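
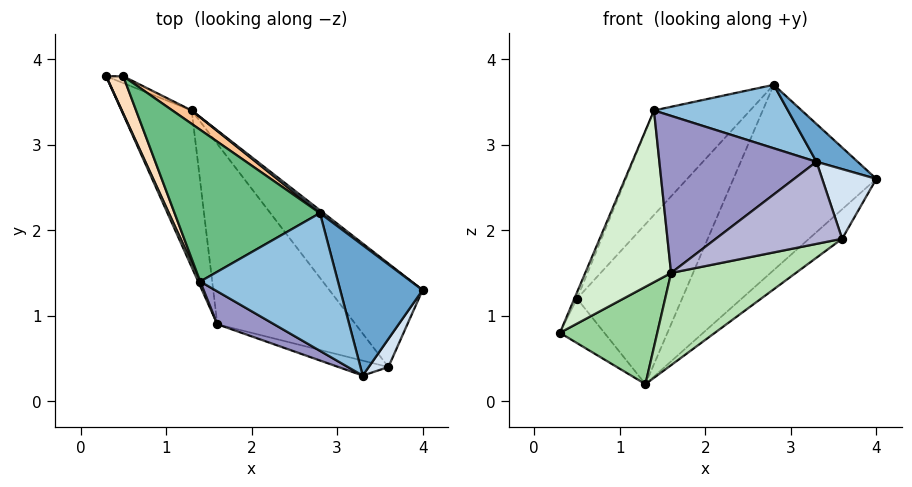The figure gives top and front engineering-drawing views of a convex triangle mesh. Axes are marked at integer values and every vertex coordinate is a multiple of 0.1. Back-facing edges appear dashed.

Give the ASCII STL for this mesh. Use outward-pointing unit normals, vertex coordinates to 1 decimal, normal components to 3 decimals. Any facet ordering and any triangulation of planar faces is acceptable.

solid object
 facet normal 0.558 -0.231 0.797
  outer loop
   vertex 2.8 2.2 3.7
   vertex 3.3 0.3 2.8
   vertex 4.0 1.3 2.6
  endloop
 endfacet
 facet normal 0.044 -0.418 0.907
  outer loop
   vertex 1.4 1.4 3.4
   vertex 3.3 0.3 2.8
   vertex 2.8 2.2 3.7
  endloop
 endfacet
 facet normal 0.607 0.795 0.012
  outer loop
   vertex 1.3 3.4 0.2
   vertex 2.8 2.2 3.7
   vertex 4.0 1.3 2.6
  endloop
 endfacet
 facet normal 0.820 -0.531 0.214
  outer loop
   vertex 3.6 0.4 1.9
   vertex 4.0 1.3 2.6
   vertex 3.3 0.3 2.8
  endloop
 endfacet
 facet normal 0.730 0.187 -0.657
  outer loop
   vertex 3.6 0.4 1.9
   vertex 1.3 3.4 0.2
   vertex 4.0 1.3 2.6
  endloop
 endfacet
 facet normal 0.291 0.946 -0.145
  outer loop
   vertex 0.5 3.8 1.2
   vertex 1.3 3.4 0.2
   vertex 0.3 3.8 0.8
  endloop
 endfacet
 facet normal 0.516 0.854 0.071
  outer loop
   vertex 0.5 3.8 1.2
   vertex 2.8 2.2 3.7
   vertex 1.3 3.4 0.2
  endloop
 endfacet
 facet normal -0.892 0.074 0.446
  outer loop
   vertex 0.5 3.8 1.2
   vertex 0.3 3.8 0.8
   vertex 1.4 1.4 3.4
  endloop
 endfacet
 facet normal -0.448 0.507 0.736
  outer loop
   vertex 0.5 3.8 1.2
   vertex 1.4 1.4 3.4
   vertex 2.8 2.2 3.7
  endloop
 endfacet
 facet normal -0.585 -0.428 -0.689
  outer loop
   vertex 1.6 0.9 1.5
   vertex 0.3 3.8 0.8
   vertex 1.3 3.4 0.2
  endloop
 endfacet
 facet normal 0.064 -0.454 -0.889
  outer loop
   vertex 1.6 0.9 1.5
   vertex 1.3 3.4 0.2
   vertex 3.6 0.4 1.9
  endloop
 endfacet
 facet normal -0.913 -0.407 0.011
  outer loop
   vertex 1.6 0.9 1.5
   vertex 1.4 1.4 3.4
   vertex 0.3 3.8 0.8
  endloop
 endfacet
 facet normal -0.449 -0.875 0.183
  outer loop
   vertex 1.6 0.9 1.5
   vertex 3.3 0.3 2.8
   vertex 1.4 1.4 3.4
  endloop
 endfacet
 facet normal -0.206 -0.963 -0.176
  outer loop
   vertex 1.6 0.9 1.5
   vertex 3.6 0.4 1.9
   vertex 3.3 0.3 2.8
  endloop
 endfacet
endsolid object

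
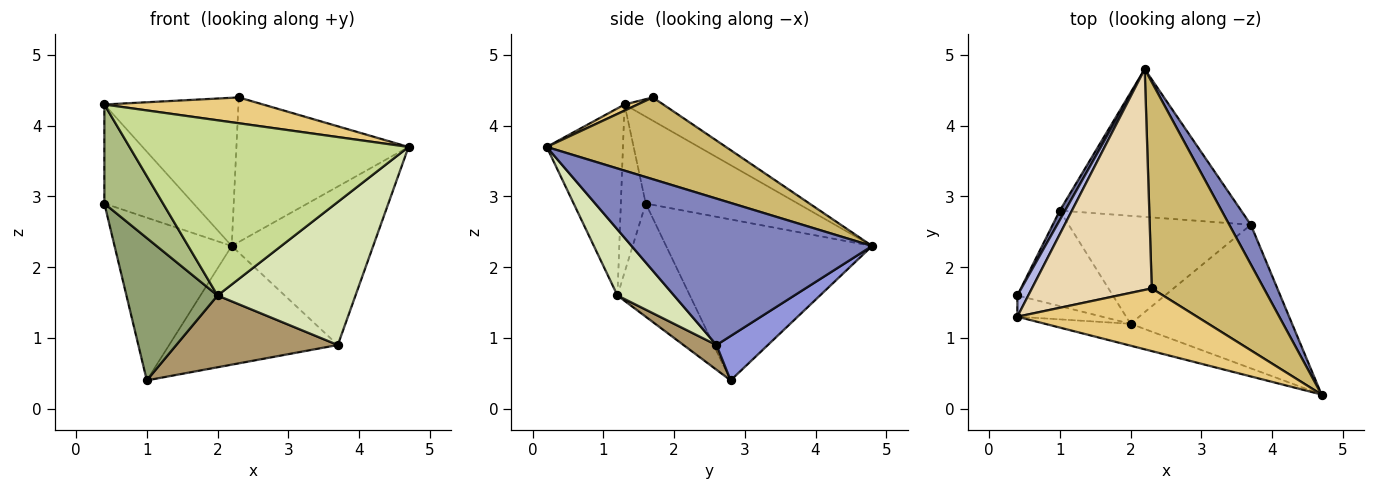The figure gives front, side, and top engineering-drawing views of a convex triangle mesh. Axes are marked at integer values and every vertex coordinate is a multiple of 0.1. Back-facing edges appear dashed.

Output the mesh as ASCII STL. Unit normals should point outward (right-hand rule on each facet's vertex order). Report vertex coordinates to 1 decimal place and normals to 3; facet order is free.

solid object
 facet normal -0.869 0.494 0.029
  outer loop
   vertex 1.0 2.8 0.4
   vertex 0.4 1.6 2.9
   vertex 2.2 4.8 2.3
  endloop
 endfacet
 facet normal 0.855 0.503 0.126
  outer loop
   vertex 3.7 2.6 0.9
   vertex 2.2 4.8 2.3
   vertex 4.7 0.2 3.7
  endloop
 endfacet
 facet normal 0.187 0.615 -0.766
  outer loop
   vertex 3.7 2.6 0.9
   vertex 1.0 2.8 0.4
   vertex 2.2 4.8 2.3
  endloop
 endfacet
 facet normal -0.858 0.503 0.108
  outer loop
   vertex 0.4 1.3 4.3
   vertex 2.2 4.8 2.3
   vertex 0.4 1.6 2.9
  endloop
 endfacet
 facet normal -0.551 -0.693 -0.465
  outer loop
   vertex 2.0 1.2 1.6
   vertex 0.4 1.6 2.9
   vertex 1.0 2.8 0.4
  endloop
 endfacet
 facet normal -0.383 -0.903 -0.194
  outer loop
   vertex 2.0 1.2 1.6
   vertex 0.4 1.3 4.3
   vertex 0.4 1.6 2.9
  endloop
 endfacet
 facet normal -0.262 -0.958 -0.120
  outer loop
   vertex 2.0 1.2 1.6
   vertex 4.7 0.2 3.7
   vertex 0.4 1.3 4.3
  endloop
 endfacet
 facet normal 0.278 -0.678 -0.680
  outer loop
   vertex 2.0 1.2 1.6
   vertex 3.7 2.6 0.9
   vertex 4.7 0.2 3.7
  endloop
 endfacet
 facet normal 0.112 -0.550 -0.827
  outer loop
   vertex 2.0 1.2 1.6
   vertex 1.0 2.8 0.4
   vertex 3.7 2.6 0.9
  endloop
 endfacet
 facet normal 0.513 0.493 0.703
  outer loop
   vertex 2.3 1.7 4.4
   vertex 4.7 0.2 3.7
   vertex 2.2 4.8 2.3
  endloop
 endfacet
 facet normal 0.032 -0.381 0.924
  outer loop
   vertex 2.3 1.7 4.4
   vertex 0.4 1.3 4.3
   vertex 4.7 0.2 3.7
  endloop
 endfacet
 facet normal -0.159 0.550 0.820
  outer loop
   vertex 2.3 1.7 4.4
   vertex 2.2 4.8 2.3
   vertex 0.4 1.3 4.3
  endloop
 endfacet
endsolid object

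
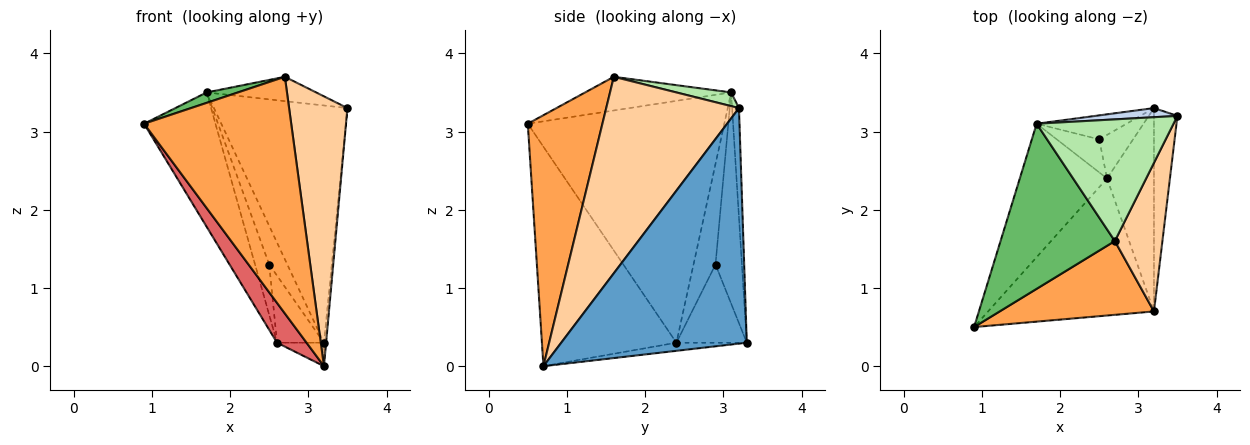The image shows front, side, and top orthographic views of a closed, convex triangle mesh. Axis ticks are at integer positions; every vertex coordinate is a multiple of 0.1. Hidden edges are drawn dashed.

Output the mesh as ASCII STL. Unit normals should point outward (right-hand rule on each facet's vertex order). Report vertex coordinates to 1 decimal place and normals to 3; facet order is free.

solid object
 facet normal 0.995 0.011 -0.099
  outer loop
   vertex 3.2 3.3 0.3
   vertex 3.5 3.2 3.3
   vertex 3.2 0.7 0.0
  endloop
 endfacet
 facet normal -0.051 0.998 0.038
  outer loop
   vertex 1.7 3.1 3.5
   vertex 3.5 3.2 3.3
   vertex 3.2 3.3 0.3
  endloop
 endfacet
 facet normal 0.436 -0.859 0.268
  outer loop
   vertex 2.7 1.6 3.7
   vertex 0.9 0.5 3.1
   vertex 3.2 0.7 0.0
  endloop
 endfacet
 facet normal 0.894 -0.393 0.216
  outer loop
   vertex 2.7 1.6 3.7
   vertex 3.2 0.7 0.0
   vertex 3.5 3.2 3.3
  endloop
 endfacet
 facet normal -0.282 -0.060 0.957
  outer loop
   vertex 2.7 1.6 3.7
   vertex 1.7 3.1 3.5
   vertex 0.9 0.5 3.1
  endloop
 endfacet
 facet normal 0.098 0.195 0.976
  outer loop
   vertex 2.7 1.6 3.7
   vertex 3.5 3.2 3.3
   vertex 1.7 3.1 3.5
  endloop
 endfacet
 facet normal -0.786 -0.172 -0.594
  outer loop
   vertex 2.6 2.4 0.3
   vertex 3.2 0.7 0.0
   vertex 0.9 0.5 3.1
  endloop
 endfacet
 facet normal -0.169 0.113 -0.979
  outer loop
   vertex 2.6 2.4 0.3
   vertex 3.2 3.3 0.3
   vertex 3.2 0.7 0.0
  endloop
 endfacet
 facet normal -0.890 0.323 -0.321
  outer loop
   vertex 2.6 2.4 0.3
   vertex 0.9 0.5 3.1
   vertex 1.7 3.1 3.5
  endloop
 endfacet
 facet normal -0.778 0.533 -0.331
  outer loop
   vertex 2.5 2.9 1.3
   vertex 1.7 3.1 3.5
   vertex 3.2 3.3 0.3
  endloop
 endfacet
 facet normal -0.783 0.522 -0.339
  outer loop
   vertex 2.5 2.9 1.3
   vertex 3.2 3.3 0.3
   vertex 2.6 2.4 0.3
  endloop
 endfacet
 facet normal -0.792 0.511 -0.334
  outer loop
   vertex 2.5 2.9 1.3
   vertex 2.6 2.4 0.3
   vertex 1.7 3.1 3.5
  endloop
 endfacet
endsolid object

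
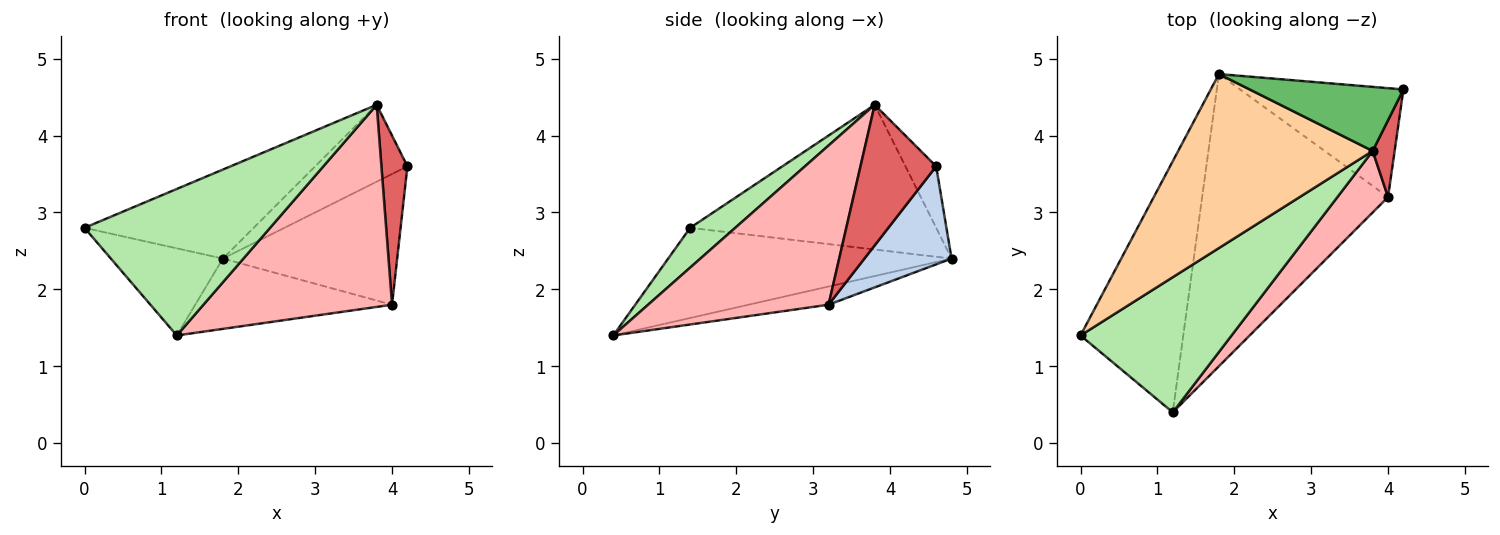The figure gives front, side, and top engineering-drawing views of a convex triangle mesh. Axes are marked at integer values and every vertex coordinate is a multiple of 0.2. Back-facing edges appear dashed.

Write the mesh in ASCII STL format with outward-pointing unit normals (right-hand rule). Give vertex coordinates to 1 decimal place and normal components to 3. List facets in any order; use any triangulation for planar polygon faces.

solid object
 facet normal -0.638 0.252 -0.727
  outer loop
   vertex 1.2 0.4 1.4
   vertex 0.0 1.4 2.8
   vertex 1.8 4.8 2.4
  endloop
 endfacet
 facet normal 0.359 0.717 -0.598
  outer loop
   vertex 4.0 3.2 1.8
   vertex 1.8 4.8 2.4
   vertex 4.2 4.6 3.6
  endloop
 endfacet
 facet normal -0.095 0.233 -0.968
  outer loop
   vertex 4.0 3.2 1.8
   vertex 1.2 0.4 1.4
   vertex 1.8 4.8 2.4
  endloop
 endfacet
 facet normal -0.552 0.380 0.742
  outer loop
   vertex 3.8 3.8 4.4
   vertex 1.8 4.8 2.4
   vertex 0.0 1.4 2.8
  endloop
 endfacet
 facet normal -0.248 0.744 0.620
  outer loop
   vertex 3.8 3.8 4.4
   vertex 4.2 4.6 3.6
   vertex 1.8 4.8 2.4
  endloop
 endfacet
 facet normal 0.176 -0.724 0.668
  outer loop
   vertex 3.8 3.8 4.4
   vertex 0.0 1.4 2.8
   vertex 1.2 0.4 1.4
  endloop
 endfacet
 facet normal 0.936 -0.322 0.146
  outer loop
   vertex 3.8 3.8 4.4
   vertex 4.0 3.2 1.8
   vertex 4.2 4.6 3.6
  endloop
 endfacet
 facet normal 0.675 -0.706 0.215
  outer loop
   vertex 3.8 3.8 4.4
   vertex 1.2 0.4 1.4
   vertex 4.0 3.2 1.8
  endloop
 endfacet
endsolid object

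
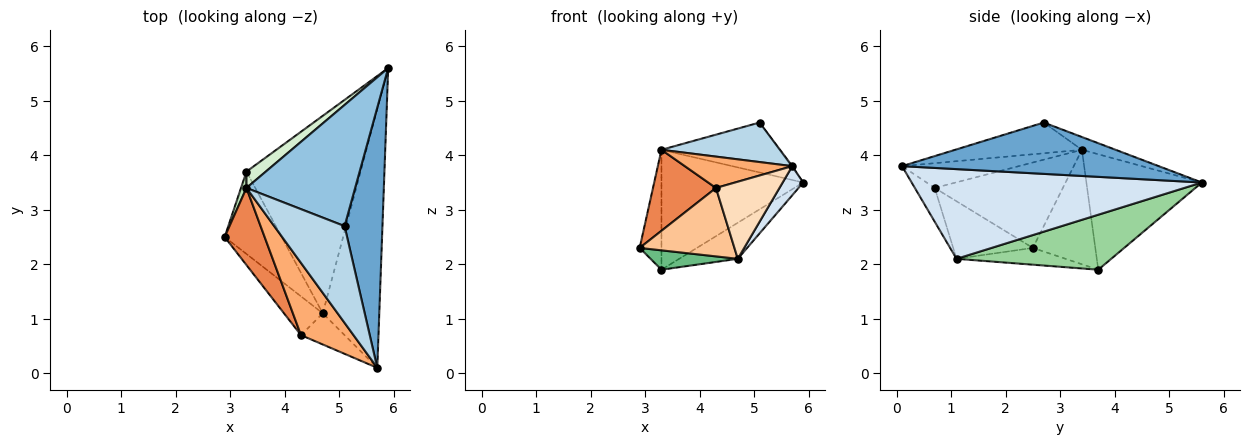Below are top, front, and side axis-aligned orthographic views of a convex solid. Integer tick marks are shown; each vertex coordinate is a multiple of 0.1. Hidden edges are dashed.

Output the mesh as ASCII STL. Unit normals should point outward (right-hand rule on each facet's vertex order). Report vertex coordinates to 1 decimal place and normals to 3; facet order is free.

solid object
 facet normal 0.805 0.003 0.594
  outer loop
   vertex 5.1 2.7 4.6
   vertex 5.7 0.1 3.8
   vertex 5.9 5.6 3.5
  endloop
 endfacet
 facet normal -0.108 0.379 0.919
  outer loop
   vertex 3.3 3.4 4.1
   vertex 5.1 2.7 4.6
   vertex 5.9 5.6 3.5
  endloop
 endfacet
 facet normal -0.375 -0.351 0.858
  outer loop
   vertex 3.3 3.4 4.1
   vertex 5.7 0.1 3.8
   vertex 5.1 2.7 4.6
  endloop
 endfacet
 facet normal 0.845 -0.060 -0.532
  outer loop
   vertex 4.7 1.1 2.1
   vertex 5.9 5.6 3.5
   vertex 5.7 0.1 3.8
  endloop
 endfacet
 facet normal -0.827 -0.407 0.387
  outer loop
   vertex 4.3 0.7 3.4
   vertex 3.3 3.4 4.1
   vertex 2.9 2.5 2.3
  endloop
 endfacet
 facet normal -0.397 -0.365 0.842
  outer loop
   vertex 4.3 0.7 3.4
   vertex 5.7 0.1 3.8
   vertex 3.3 3.4 4.1
  endloop
 endfacet
 facet normal -0.590 -0.702 -0.398
  outer loop
   vertex 4.3 0.7 3.4
   vertex 2.9 2.5 2.3
   vertex 4.7 1.1 2.1
  endloop
 endfacet
 facet normal -0.279 -0.890 -0.360
  outer loop
   vertex 4.3 0.7 3.4
   vertex 4.7 1.1 2.1
   vertex 5.7 0.1 3.8
  endloop
 endfacet
 facet normal -0.275 -0.220 -0.936
  outer loop
   vertex 3.3 3.7 1.9
   vertex 4.7 1.1 2.1
   vertex 2.9 2.5 2.3
  endloop
 endfacet
 facet normal 0.428 0.162 -0.889
  outer loop
   vertex 3.3 3.7 1.9
   vertex 5.9 5.6 3.5
   vertex 4.7 1.1 2.1
  endloop
 endfacet
 facet normal -0.943 0.329 0.045
  outer loop
   vertex 3.3 3.7 1.9
   vertex 2.9 2.5 2.3
   vertex 3.3 3.4 4.1
  endloop
 endfacet
 facet normal -0.628 0.771 0.105
  outer loop
   vertex 3.3 3.7 1.9
   vertex 3.3 3.4 4.1
   vertex 5.9 5.6 3.5
  endloop
 endfacet
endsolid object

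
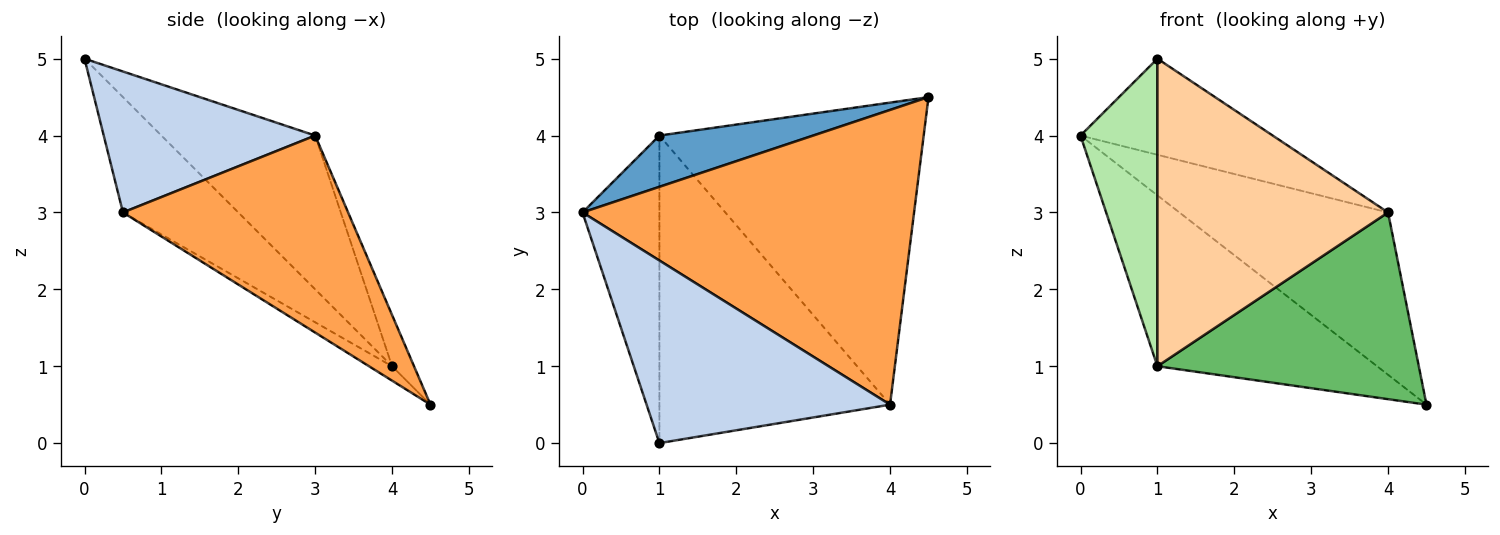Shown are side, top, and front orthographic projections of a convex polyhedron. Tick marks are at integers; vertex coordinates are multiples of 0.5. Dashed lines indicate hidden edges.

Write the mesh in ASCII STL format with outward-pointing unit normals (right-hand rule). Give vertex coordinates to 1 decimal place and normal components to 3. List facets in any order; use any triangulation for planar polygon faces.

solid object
 facet normal -0.095 0.953 0.286
  outer loop
   vertex 1.0 4.0 1.0
   vertex 0.0 3.0 4.0
   vertex 4.5 4.5 0.5
  endloop
 endfacet
 facet normal 0.456 0.415 0.788
  outer loop
   vertex 4.0 0.5 3.0
   vertex 0.0 3.0 4.0
   vertex 1.0 0.0 5.0
  endloop
 endfacet
 facet normal 0.462 0.428 0.777
  outer loop
   vertex 4.0 0.5 3.0
   vertex 4.5 4.5 0.5
   vertex 0.0 3.0 4.0
  endloop
 endfacet
 facet normal -0.333 -0.667 -0.667
  outer loop
   vertex 4.0 0.5 3.0
   vertex 1.0 0.0 5.0
   vertex 1.0 4.0 1.0
  endloop
 endfacet
 facet normal -0.046 -0.525 -0.850
  outer loop
   vertex 4.0 0.5 3.0
   vertex 1.0 4.0 1.0
   vertex 4.5 4.5 0.5
  endloop
 endfacet
 facet normal -0.816 -0.408 -0.408
  outer loop
   vertex 1.0 4.0 1.0
   vertex 1.0 0.0 5.0
   vertex 0.0 3.0 4.0
  endloop
 endfacet
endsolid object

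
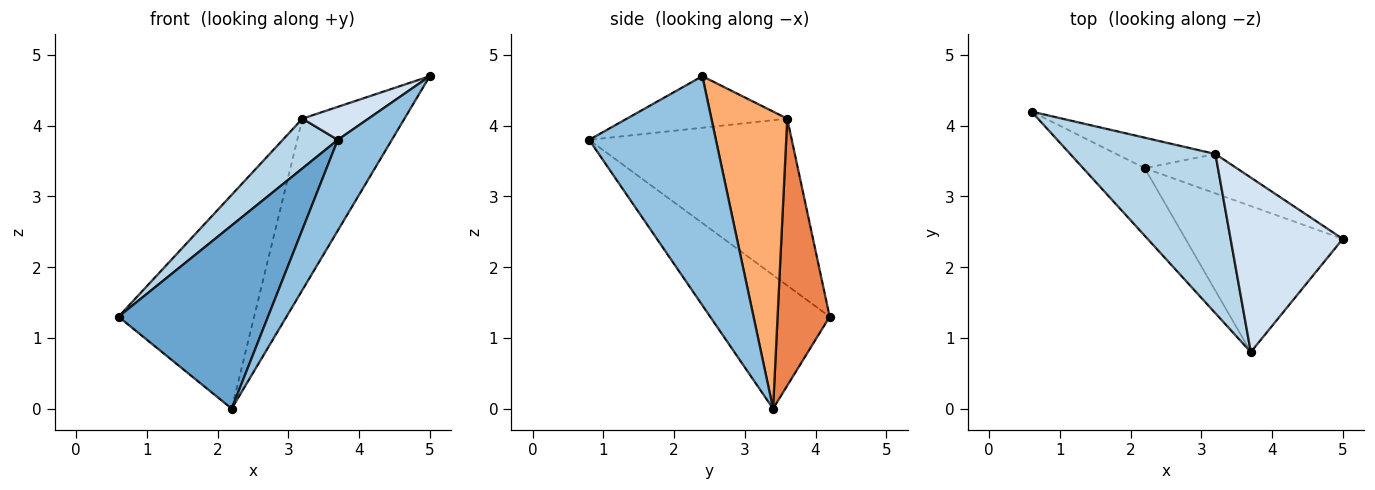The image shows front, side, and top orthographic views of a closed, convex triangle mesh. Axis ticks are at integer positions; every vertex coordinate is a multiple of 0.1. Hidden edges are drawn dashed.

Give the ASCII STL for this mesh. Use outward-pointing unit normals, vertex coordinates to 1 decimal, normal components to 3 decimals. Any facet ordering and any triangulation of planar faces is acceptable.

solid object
 facet normal -0.600 -0.751 -0.277
  outer loop
   vertex 2.2 3.4 0.0
   vertex 3.7 0.8 3.8
   vertex 0.6 4.2 1.3
  endloop
 endfacet
 facet normal 0.778 -0.332 -0.534
  outer loop
   vertex 2.2 3.4 0.0
   vertex 5.0 2.4 4.7
   vertex 3.7 0.8 3.8
  endloop
 endfacet
 facet normal -0.739 -0.201 0.643
  outer loop
   vertex 3.2 3.6 4.1
   vertex 0.6 4.2 1.3
   vertex 3.7 0.8 3.8
  endloop
 endfacet
 facet normal -0.411 -0.169 0.896
  outer loop
   vertex 3.2 3.6 4.1
   vertex 3.7 0.8 3.8
   vertex 5.0 2.4 4.7
  endloop
 endfacet
 facet normal 0.356 0.925 -0.132
  outer loop
   vertex 3.2 3.6 4.1
   vertex 2.2 3.4 0.0
   vertex 0.6 4.2 1.3
  endloop
 endfacet
 facet normal 0.587 0.789 -0.182
  outer loop
   vertex 3.2 3.6 4.1
   vertex 5.0 2.4 4.7
   vertex 2.2 3.4 0.0
  endloop
 endfacet
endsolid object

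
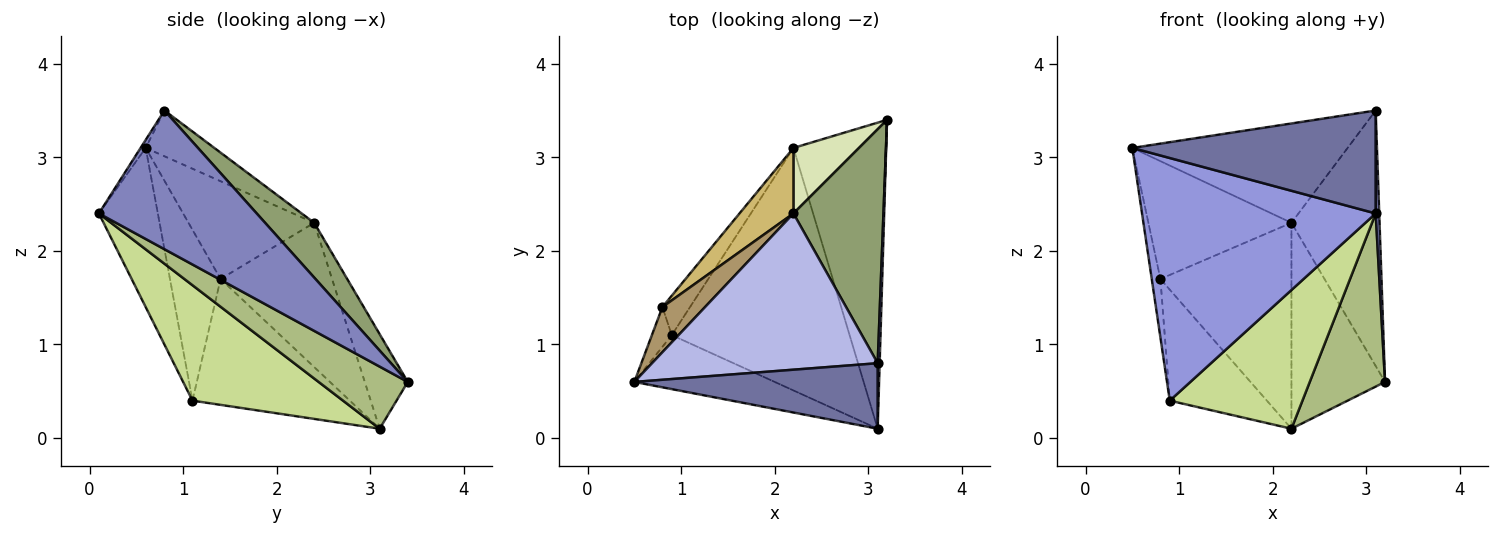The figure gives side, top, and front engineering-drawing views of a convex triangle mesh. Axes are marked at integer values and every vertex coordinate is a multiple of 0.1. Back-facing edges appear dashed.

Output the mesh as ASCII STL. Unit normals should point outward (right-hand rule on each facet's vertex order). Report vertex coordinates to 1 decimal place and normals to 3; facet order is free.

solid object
 facet normal -0.018 -0.844 0.537
  outer loop
   vertex 3.1 0.8 3.5
   vertex 0.5 0.6 3.1
   vertex 3.1 0.1 2.4
  endloop
 endfacet
 facet normal 1.000 -0.022 0.014
  outer loop
   vertex 3.1 0.8 3.5
   vertex 3.1 0.1 2.4
   vertex 3.2 3.4 0.6
  endloop
 endfacet
 facet normal -0.239 -0.948 -0.211
  outer loop
   vertex 0.9 1.1 0.4
   vertex 3.1 0.1 2.4
   vertex 0.5 0.6 3.1
  endloop
 endfacet
 facet normal -0.169 0.529 0.832
  outer loop
   vertex 2.2 2.4 2.3
   vertex 0.5 0.6 3.1
   vertex 3.1 0.8 3.5
  endloop
 endfacet
 facet normal 0.380 0.682 0.625
  outer loop
   vertex 2.2 2.4 2.3
   vertex 3.1 0.8 3.5
   vertex 3.2 3.4 0.6
  endloop
 endfacet
 facet normal 0.504 -0.425 -0.752
  outer loop
   vertex 2.2 3.1 0.1
   vertex 3.2 3.4 0.6
   vertex 3.1 0.1 2.4
  endloop
 endfacet
 facet normal 0.491 -0.433 -0.756
  outer loop
   vertex 2.2 3.1 0.1
   vertex 3.1 0.1 2.4
   vertex 0.9 1.1 0.4
  endloop
 endfacet
 facet normal -0.401 0.873 0.278
  outer loop
   vertex 2.2 3.1 0.1
   vertex 2.2 2.4 2.3
   vertex 3.2 3.4 0.6
  endloop
 endfacet
 facet normal -0.634 0.722 0.277
  outer loop
   vertex 0.8 1.4 1.7
   vertex 0.5 0.6 3.1
   vertex 2.2 2.4 2.3
  endloop
 endfacet
 facet normal -0.630 0.740 0.236
  outer loop
   vertex 0.8 1.4 1.7
   vertex 2.2 2.4 2.3
   vertex 2.2 3.1 0.1
  endloop
 endfacet
 facet normal -0.979 0.168 -0.114
  outer loop
   vertex 0.8 1.4 1.7
   vertex 0.9 1.1 0.4
   vertex 0.5 0.6 3.1
  endloop
 endfacet
 facet normal -0.837 0.516 -0.183
  outer loop
   vertex 0.8 1.4 1.7
   vertex 2.2 3.1 0.1
   vertex 0.9 1.1 0.4
  endloop
 endfacet
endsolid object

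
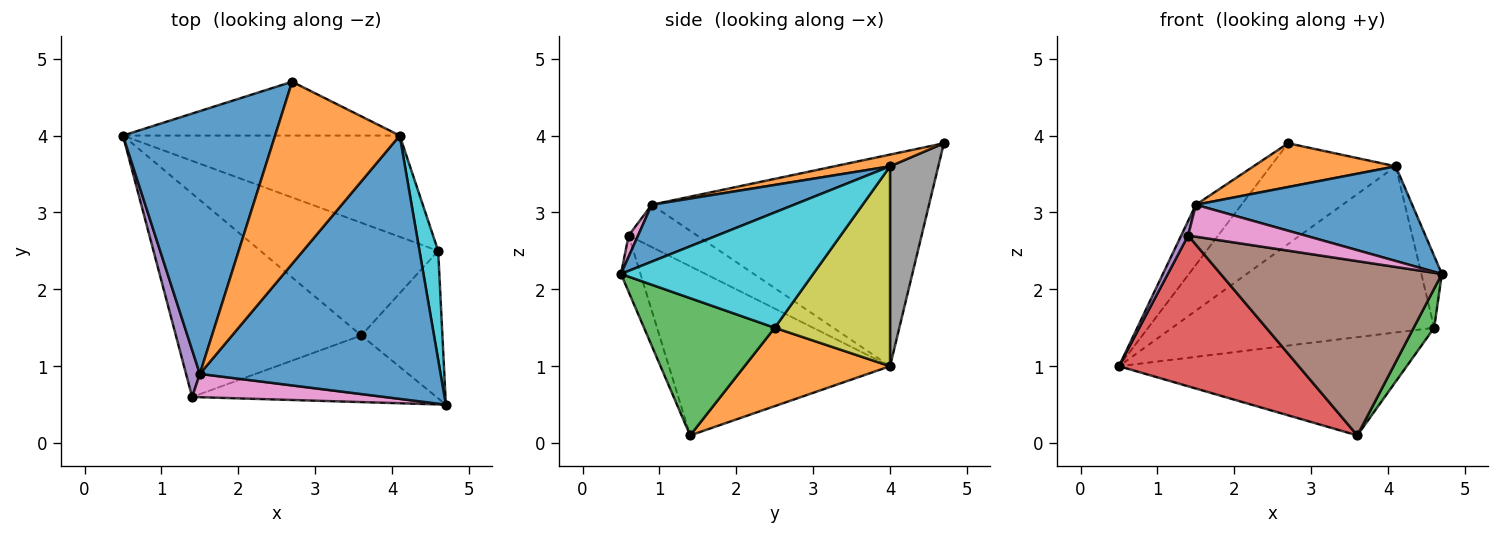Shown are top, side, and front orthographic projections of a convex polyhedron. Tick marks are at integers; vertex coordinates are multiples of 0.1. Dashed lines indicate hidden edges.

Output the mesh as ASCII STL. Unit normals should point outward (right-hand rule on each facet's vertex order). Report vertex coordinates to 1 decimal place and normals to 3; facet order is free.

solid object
 facet normal -0.805 0.132 0.579
  outer loop
   vertex 1.5 0.9 3.1
   vertex 2.7 4.7 3.9
   vertex 0.5 4.0 1.0
  endloop
 endfacet
 facet normal 0.315 0.624 -0.715
  outer loop
   vertex 4.6 2.5 1.5
   vertex 3.6 1.4 0.1
   vertex 0.5 4.0 1.0
  endloop
 endfacet
 facet normal 0.853 -0.134 -0.504
  outer loop
   vertex 4.6 2.5 1.5
   vertex 4.7 0.5 2.2
   vertex 3.6 1.4 0.1
  endloop
 endfacet
 facet normal -0.591 -0.480 -0.648
  outer loop
   vertex 1.4 0.6 2.7
   vertex 0.5 4.0 1.0
   vertex 3.6 1.4 0.1
  endloop
 endfacet
 facet normal -0.946 -0.096 0.309
  outer loop
   vertex 1.4 0.6 2.7
   vertex 1.5 0.9 3.1
   vertex 0.5 4.0 1.0
  endloop
 endfacet
 facet normal -0.082 -0.931 -0.356
  outer loop
   vertex 1.4 0.6 2.7
   vertex 3.6 1.4 0.1
   vertex 4.7 0.5 2.2
  endloop
 endfacet
 facet normal 0.065 -0.806 0.588
  outer loop
   vertex 1.4 0.6 2.7
   vertex 4.7 0.5 2.2
   vertex 1.5 0.9 3.1
  endloop
 endfacet
 facet normal 0.322 0.835 -0.446
  outer loop
   vertex 4.1 4.0 3.6
   vertex 0.5 4.0 1.0
   vertex 2.7 4.7 3.9
  endloop
 endfacet
 facet normal 0.352 0.799 -0.487
  outer loop
   vertex 4.1 4.0 3.6
   vertex 4.6 2.5 1.5
   vertex 0.5 4.0 1.0
  endloop
 endfacet
 facet normal 0.982 0.105 0.159
  outer loop
   vertex 4.1 4.0 3.6
   vertex 4.7 0.5 2.2
   vertex 4.6 2.5 1.5
  endloop
 endfacet
 facet normal 0.217 -0.330 0.919
  outer loop
   vertex 4.1 4.0 3.6
   vertex 1.5 0.9 3.1
   vertex 4.7 0.5 2.2
  endloop
 endfacet
 facet normal 0.091 -0.233 0.968
  outer loop
   vertex 4.1 4.0 3.6
   vertex 2.7 4.7 3.9
   vertex 1.5 0.9 3.1
  endloop
 endfacet
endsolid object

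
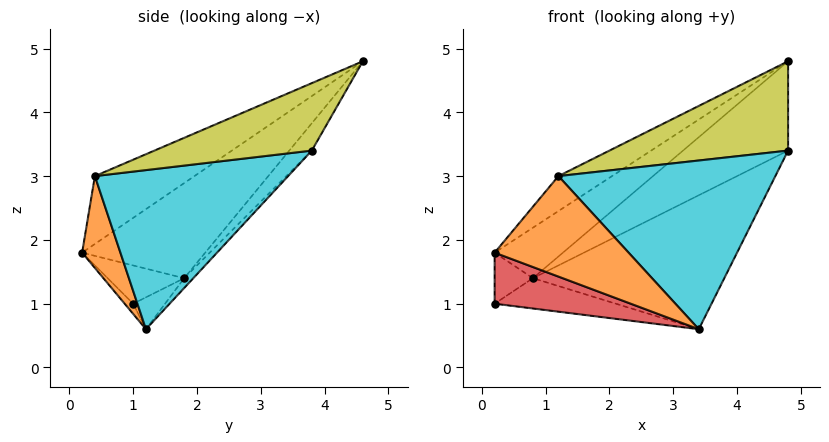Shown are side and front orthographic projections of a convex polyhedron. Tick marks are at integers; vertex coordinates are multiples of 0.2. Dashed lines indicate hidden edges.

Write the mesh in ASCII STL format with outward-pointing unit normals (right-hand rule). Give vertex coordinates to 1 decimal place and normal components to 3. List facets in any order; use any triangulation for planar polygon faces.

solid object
 facet normal -0.737 0.397 0.548
  outer loop
   vertex 1.2 0.4 3.0
   vertex 4.8 4.6 4.8
   vertex 0.2 0.2 1.8
  endloop
 endfacet
 facet normal 0.274 -0.959 -0.069
  outer loop
   vertex 1.2 0.4 3.0
   vertex 0.2 0.2 1.8
   vertex 3.4 1.2 0.6
  endloop
 endfacet
 facet normal -0.740 0.411 0.533
  outer loop
   vertex 0.8 1.8 1.4
   vertex 0.2 0.2 1.8
   vertex 4.8 4.6 4.8
  endloop
 endfacet
 facet normal -0.044 -0.706 -0.706
  outer loop
   vertex 0.2 1.0 1.0
   vertex 3.4 1.2 0.6
   vertex 0.2 0.2 1.8
  endloop
 endfacet
 facet normal -0.816 0.408 0.408
  outer loop
   vertex 0.2 1.0 1.0
   vertex 0.2 0.2 1.8
   vertex 0.8 1.8 1.4
  endloop
 endfacet
 facet normal -0.138 0.524 -0.841
  outer loop
   vertex 0.2 1.0 1.0
   vertex 0.8 1.8 1.4
   vertex 3.4 1.2 0.6
  endloop
 endfacet
 facet normal -0.183 0.854 -0.488
  outer loop
   vertex 4.8 3.8 3.4
   vertex 0.8 1.8 1.4
   vertex 4.8 4.6 4.8
  endloop
 endfacet
 facet normal -0.035 0.741 -0.670
  outer loop
   vertex 4.8 3.8 3.4
   vertex 3.4 1.2 0.6
   vertex 0.8 1.8 1.4
  endloop
 endfacet
 facet normal 0.608 -0.690 0.394
  outer loop
   vertex 4.8 3.8 3.4
   vertex 4.8 4.6 4.8
   vertex 1.2 0.4 3.0
  endloop
 endfacet
 facet normal 0.626 -0.702 0.339
  outer loop
   vertex 4.8 3.8 3.4
   vertex 1.2 0.4 3.0
   vertex 3.4 1.2 0.6
  endloop
 endfacet
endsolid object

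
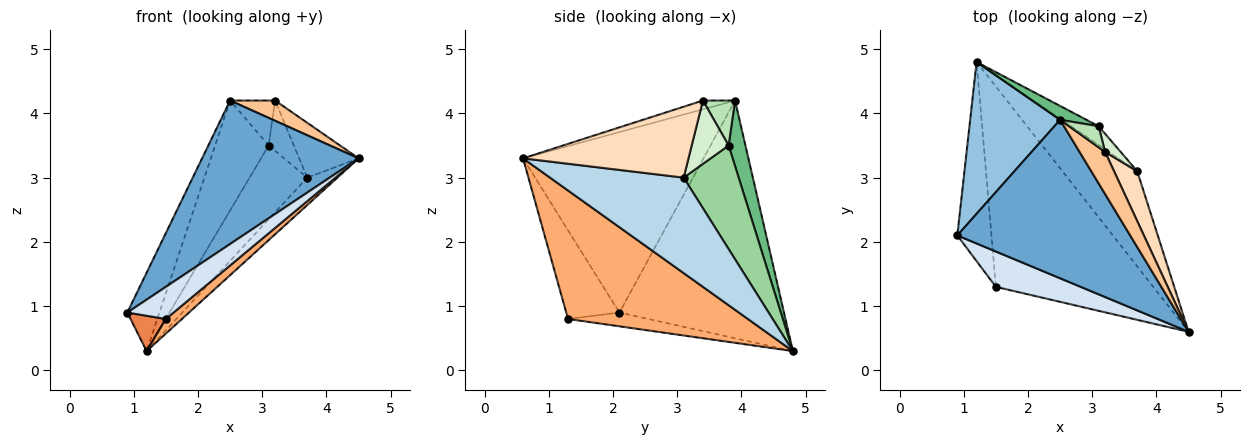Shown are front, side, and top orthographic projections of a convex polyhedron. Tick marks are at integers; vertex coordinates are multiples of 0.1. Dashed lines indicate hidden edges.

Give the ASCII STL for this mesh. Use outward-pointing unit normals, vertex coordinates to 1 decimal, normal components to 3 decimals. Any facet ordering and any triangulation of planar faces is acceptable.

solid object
 facet normal -0.612 -0.531 0.586
  outer loop
   vertex 2.5 3.9 4.2
   vertex 0.9 2.1 0.9
   vertex 4.5 0.6 3.3
  endloop
 endfacet
 facet normal -0.920 0.180 0.348
  outer loop
   vertex 2.5 3.9 4.2
   vertex 1.2 4.8 0.3
   vertex 0.9 2.1 0.9
  endloop
 endfacet
 facet normal 0.775 0.175 -0.607
  outer loop
   vertex 3.7 3.1 3.0
   vertex 4.5 0.6 3.3
   vertex 1.2 4.8 0.3
  endloop
 endfacet
 facet normal -0.612 -0.532 0.585
  outer loop
   vertex 1.5 1.3 0.8
   vertex 4.5 0.6 3.3
   vertex 0.9 2.1 0.9
  endloop
 endfacet
 facet normal -0.369 -0.162 -0.915
  outer loop
   vertex 1.5 1.3 0.8
   vertex 0.9 2.1 0.9
   vertex 1.2 4.8 0.3
  endloop
 endfacet
 facet normal 0.631 -0.056 -0.773
  outer loop
   vertex 1.5 1.3 0.8
   vertex 1.2 4.8 0.3
   vertex 4.5 0.6 3.3
  endloop
 endfacet
 facet normal -0.296 -0.414 0.861
  outer loop
   vertex 3.2 3.4 4.2
   vertex 2.5 3.9 4.2
   vertex 4.5 0.6 3.3
  endloop
 endfacet
 facet normal 0.900 0.323 0.294
  outer loop
   vertex 3.2 3.4 4.2
   vertex 4.5 0.6 3.3
   vertex 3.7 3.1 3.0
  endloop
 endfacet
 facet normal 0.297 0.947 0.120
  outer loop
   vertex 3.1 3.8 3.5
   vertex 1.2 4.8 0.3
   vertex 2.5 3.9 4.2
  endloop
 endfacet
 facet normal 0.679 0.711 -0.181
  outer loop
   vertex 3.1 3.8 3.5
   vertex 3.7 3.1 3.0
   vertex 1.2 4.8 0.3
  endloop
 endfacet
 facet normal 0.543 0.760 0.357
  outer loop
   vertex 3.1 3.8 3.5
   vertex 2.5 3.9 4.2
   vertex 3.2 3.4 4.2
  endloop
 endfacet
 facet normal 0.810 0.552 0.200
  outer loop
   vertex 3.1 3.8 3.5
   vertex 3.2 3.4 4.2
   vertex 3.7 3.1 3.0
  endloop
 endfacet
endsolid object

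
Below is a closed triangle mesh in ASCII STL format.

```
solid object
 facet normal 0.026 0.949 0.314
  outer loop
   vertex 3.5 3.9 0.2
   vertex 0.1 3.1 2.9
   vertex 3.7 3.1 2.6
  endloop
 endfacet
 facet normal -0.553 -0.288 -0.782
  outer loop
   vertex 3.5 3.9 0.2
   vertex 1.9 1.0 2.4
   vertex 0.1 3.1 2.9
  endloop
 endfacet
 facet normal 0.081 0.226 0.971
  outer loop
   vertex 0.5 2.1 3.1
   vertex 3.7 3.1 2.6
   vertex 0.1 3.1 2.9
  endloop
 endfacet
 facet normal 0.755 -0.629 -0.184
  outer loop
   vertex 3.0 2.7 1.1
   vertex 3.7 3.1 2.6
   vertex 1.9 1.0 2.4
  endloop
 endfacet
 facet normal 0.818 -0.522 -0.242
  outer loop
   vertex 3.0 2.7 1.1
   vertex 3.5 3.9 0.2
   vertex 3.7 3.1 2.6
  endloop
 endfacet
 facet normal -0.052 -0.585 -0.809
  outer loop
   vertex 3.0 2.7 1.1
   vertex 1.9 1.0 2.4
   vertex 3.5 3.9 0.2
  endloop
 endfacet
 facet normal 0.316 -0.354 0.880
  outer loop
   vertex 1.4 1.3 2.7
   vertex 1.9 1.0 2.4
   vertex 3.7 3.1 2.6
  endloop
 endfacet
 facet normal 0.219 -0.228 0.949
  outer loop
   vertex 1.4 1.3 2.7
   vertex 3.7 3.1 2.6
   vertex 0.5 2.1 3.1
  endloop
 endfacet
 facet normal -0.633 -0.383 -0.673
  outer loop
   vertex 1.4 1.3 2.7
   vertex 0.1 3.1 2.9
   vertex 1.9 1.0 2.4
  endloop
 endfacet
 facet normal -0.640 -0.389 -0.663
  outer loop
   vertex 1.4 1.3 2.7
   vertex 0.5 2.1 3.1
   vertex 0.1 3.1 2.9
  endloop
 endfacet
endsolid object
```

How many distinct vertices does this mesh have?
7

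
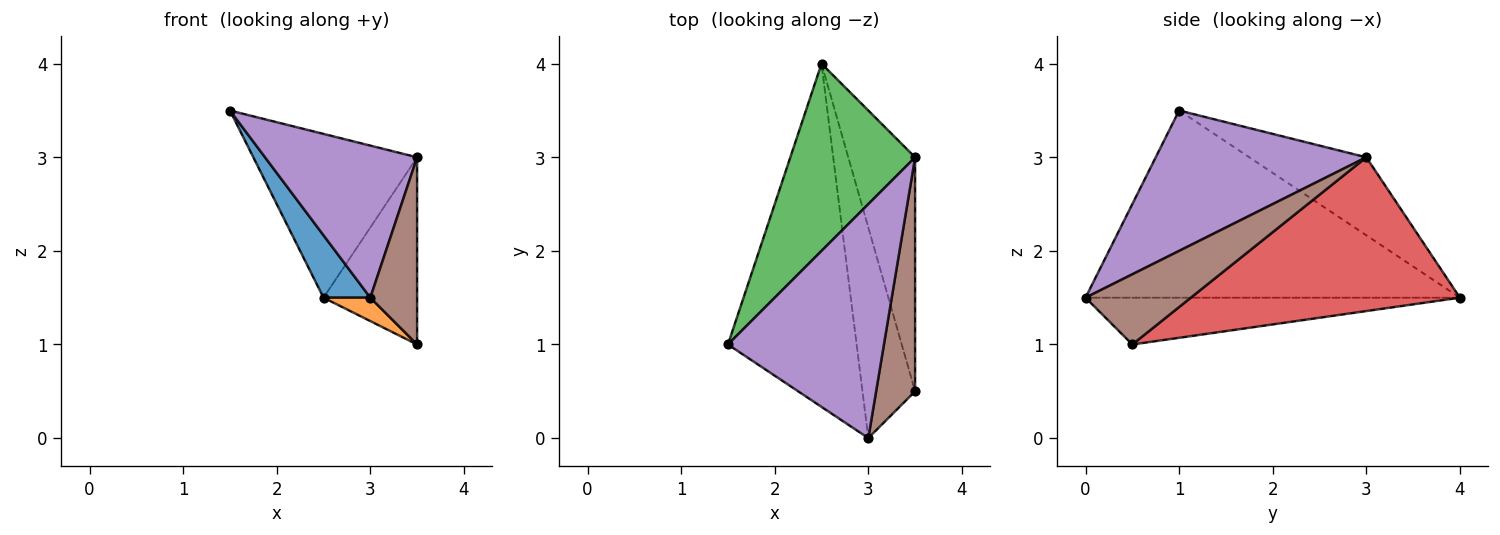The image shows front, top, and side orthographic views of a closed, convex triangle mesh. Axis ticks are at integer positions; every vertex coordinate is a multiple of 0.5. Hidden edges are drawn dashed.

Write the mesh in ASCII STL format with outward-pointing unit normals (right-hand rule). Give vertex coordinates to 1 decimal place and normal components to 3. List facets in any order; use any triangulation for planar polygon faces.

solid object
 facet normal -0.820 -0.102 -0.564
  outer loop
   vertex 3.0 0.0 1.5
   vertex 1.5 1.0 3.5
   vertex 2.5 4.0 1.5
  endloop
 endfacet
 facet normal -0.662 -0.083 -0.745
  outer loop
   vertex 3.0 0.0 1.5
   vertex 2.5 4.0 1.5
   vertex 3.5 0.5 1.0
  endloop
 endfacet
 facet normal -0.426 0.596 0.681
  outer loop
   vertex 3.5 3.0 3.0
   vertex 2.5 4.0 1.5
   vertex 1.5 1.0 3.5
  endloop
 endfacet
 facet normal 0.874 0.304 -0.380
  outer loop
   vertex 3.5 3.0 3.0
   vertex 3.5 0.5 1.0
   vertex 2.5 4.0 1.5
  endloop
 endfacet
 facet normal 0.602 -0.435 0.669
  outer loop
   vertex 3.5 3.0 3.0
   vertex 1.5 1.0 3.5
   vertex 3.0 0.0 1.5
  endloop
 endfacet
 facet normal 0.815 -0.362 0.453
  outer loop
   vertex 3.5 3.0 3.0
   vertex 3.0 0.0 1.5
   vertex 3.5 0.5 1.0
  endloop
 endfacet
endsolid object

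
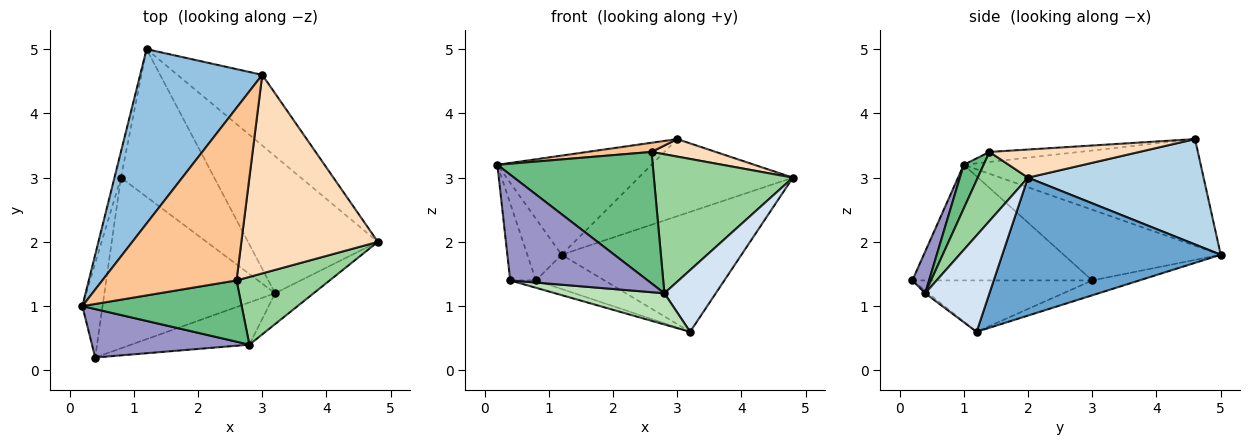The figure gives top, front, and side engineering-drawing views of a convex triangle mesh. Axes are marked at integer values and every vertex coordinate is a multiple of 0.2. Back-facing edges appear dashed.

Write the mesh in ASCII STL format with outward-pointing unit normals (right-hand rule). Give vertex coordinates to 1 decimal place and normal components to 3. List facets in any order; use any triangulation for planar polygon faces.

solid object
 facet normal 0.625 0.514 -0.588
  outer loop
   vertex 3.2 1.2 0.6
   vertex 1.2 5.0 1.8
   vertex 4.8 2.0 3.0
  endloop
 endfacet
 facet normal -0.605 0.394 0.692
  outer loop
   vertex 3.0 4.6 3.6
   vertex 1.2 5.0 1.8
   vertex 0.2 1.0 3.2
  endloop
 endfacet
 facet normal 0.643 0.565 -0.518
  outer loop
   vertex 3.0 4.6 3.6
   vertex 4.8 2.0 3.0
   vertex 1.2 5.0 1.8
  endloop
 endfacet
 facet normal 0.745 -0.596 -0.298
  outer loop
   vertex 2.8 0.4 1.2
   vertex 3.2 1.2 0.6
   vertex 4.8 2.0 3.0
  endloop
 endfacet
 facet normal -0.973 0.212 -0.088
  outer loop
   vertex 0.8 3.0 1.4
   vertex 0.2 1.0 3.2
   vertex 1.2 5.0 1.8
  endloop
 endfacet
 facet normal -0.153 0.223 -0.963
  outer loop
   vertex 0.8 3.0 1.4
   vertex 1.2 5.0 1.8
   vertex 3.2 1.2 0.6
  endloop
 endfacet
 facet normal -0.074 -0.053 0.996
  outer loop
   vertex 2.6 1.4 3.4
   vertex 3.0 4.6 3.6
   vertex 0.2 1.0 3.2
  endloop
 endfacet
 facet normal 0.201 -0.086 0.976
  outer loop
   vertex 2.6 1.4 3.4
   vertex 4.8 2.0 3.0
   vertex 3.0 4.6 3.6
  endloop
 endfacet
 facet normal 0.115 -0.900 0.420
  outer loop
   vertex 2.6 1.4 3.4
   vertex 0.2 1.0 3.2
   vertex 2.8 0.4 1.2
  endloop
 endfacet
 facet normal 0.309 -0.855 0.417
  outer loop
   vertex 2.6 1.4 3.4
   vertex 2.8 0.4 1.2
   vertex 4.8 2.0 3.0
  endloop
 endfacet
 facet normal -0.017 -0.594 -0.804
  outer loop
   vertex 0.4 0.2 1.4
   vertex 3.2 1.2 0.6
   vertex 2.8 0.4 1.2
  endloop
 endfacet
 facet normal -0.288 0.041 -0.957
  outer loop
   vertex 0.4 0.2 1.4
   vertex 0.8 3.0 1.4
   vertex 3.2 1.2 0.6
  endloop
 endfacet
 facet normal 0.110 -0.904 0.414
  outer loop
   vertex 0.4 0.2 1.4
   vertex 2.8 0.4 1.2
   vertex 0.2 1.0 3.2
  endloop
 endfacet
 facet normal -0.975 0.139 -0.170
  outer loop
   vertex 0.4 0.2 1.4
   vertex 0.2 1.0 3.2
   vertex 0.8 3.0 1.4
  endloop
 endfacet
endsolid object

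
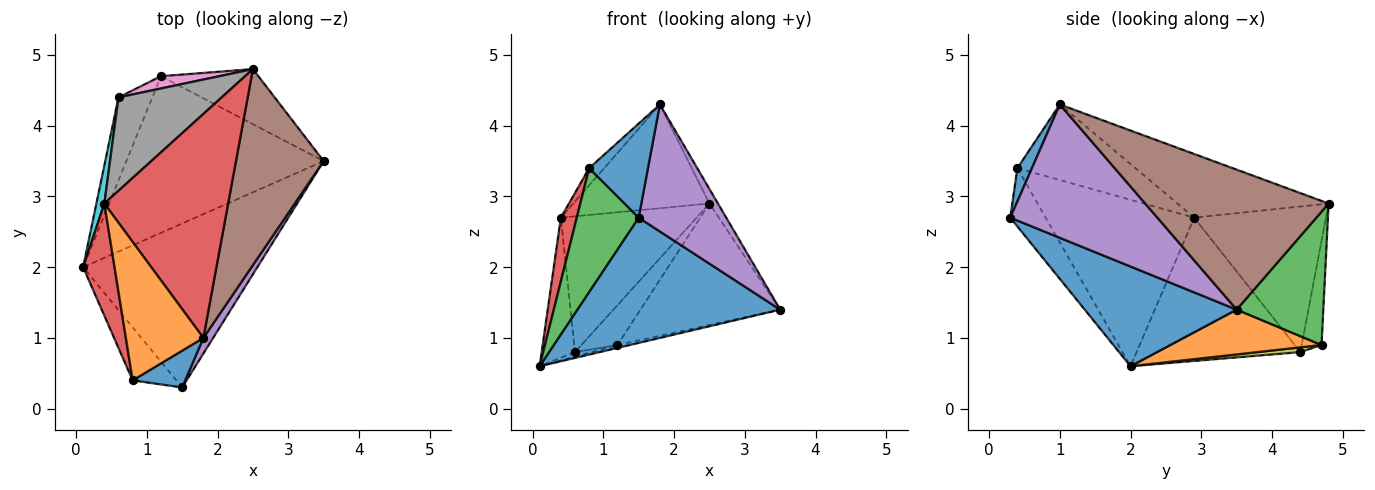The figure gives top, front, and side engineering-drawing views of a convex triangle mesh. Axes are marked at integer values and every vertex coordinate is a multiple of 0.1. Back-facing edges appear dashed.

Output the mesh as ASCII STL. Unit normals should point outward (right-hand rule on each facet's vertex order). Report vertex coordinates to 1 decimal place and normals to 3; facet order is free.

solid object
 facet normal 0.414 -0.553 -0.723
  outer loop
   vertex 1.5 0.3 2.7
   vertex 0.1 2.0 0.6
   vertex 3.5 3.5 1.4
  endloop
 endfacet
 facet normal 0.221 0.018 -0.975
  outer loop
   vertex 1.2 4.7 0.9
   vertex 3.5 3.5 1.4
   vertex 0.1 2.0 0.6
  endloop
 endfacet
 facet normal 0.492 0.793 -0.359
  outer loop
   vertex 1.2 4.7 0.9
   vertex 2.5 4.8 2.9
   vertex 3.5 3.5 1.4
  endloop
 endfacet
 facet normal -0.423 0.381 0.822
  outer loop
   vertex 1.8 1.0 4.3
   vertex 2.5 4.8 2.9
   vertex 0.4 2.9 2.7
  endloop
 endfacet
 facet normal 0.858 -0.511 0.063
  outer loop
   vertex 1.8 1.0 4.3
   vertex 1.5 0.3 2.7
   vertex 3.5 3.5 1.4
  endloop
 endfacet
 facet normal 0.847 0.039 0.530
  outer loop
   vertex 1.8 1.0 4.3
   vertex 3.5 3.5 1.4
   vertex 2.5 4.8 2.9
  endloop
 endfacet
 facet normal -0.466 0.845 0.261
  outer loop
   vertex 0.6 4.4 0.8
   vertex 2.5 4.8 2.9
   vertex 1.2 4.7 0.9
  endloop
 endfacet
 facet normal -0.624 0.644 0.442
  outer loop
   vertex 0.6 4.4 0.8
   vertex 0.4 2.9 2.7
   vertex 2.5 4.8 2.9
  endloop
 endfacet
 facet normal 0.138 0.054 -0.989
  outer loop
   vertex 0.6 4.4 0.8
   vertex 1.2 4.7 0.9
   vertex 0.1 2.0 0.6
  endloop
 endfacet
 facet normal -0.978 0.199 0.054
  outer loop
   vertex 0.6 4.4 0.8
   vertex 0.1 2.0 0.6
   vertex 0.4 2.9 2.7
  endloop
 endfacet
 facet normal 0.225 -0.907 0.355
  outer loop
   vertex 0.8 0.4 3.4
   vertex 1.5 0.3 2.7
   vertex 1.8 1.0 4.3
  endloop
 endfacet
 facet normal -0.695 0.089 0.713
  outer loop
   vertex 0.8 0.4 3.4
   vertex 1.8 1.0 4.3
   vertex 0.4 2.9 2.7
  endloop
 endfacet
 facet normal -0.465 -0.814 -0.349
  outer loop
   vertex 0.8 0.4 3.4
   vertex 0.1 2.0 0.6
   vertex 1.5 0.3 2.7
  endloop
 endfacet
 facet normal -0.977 -0.105 0.184
  outer loop
   vertex 0.8 0.4 3.4
   vertex 0.4 2.9 2.7
   vertex 0.1 2.0 0.6
  endloop
 endfacet
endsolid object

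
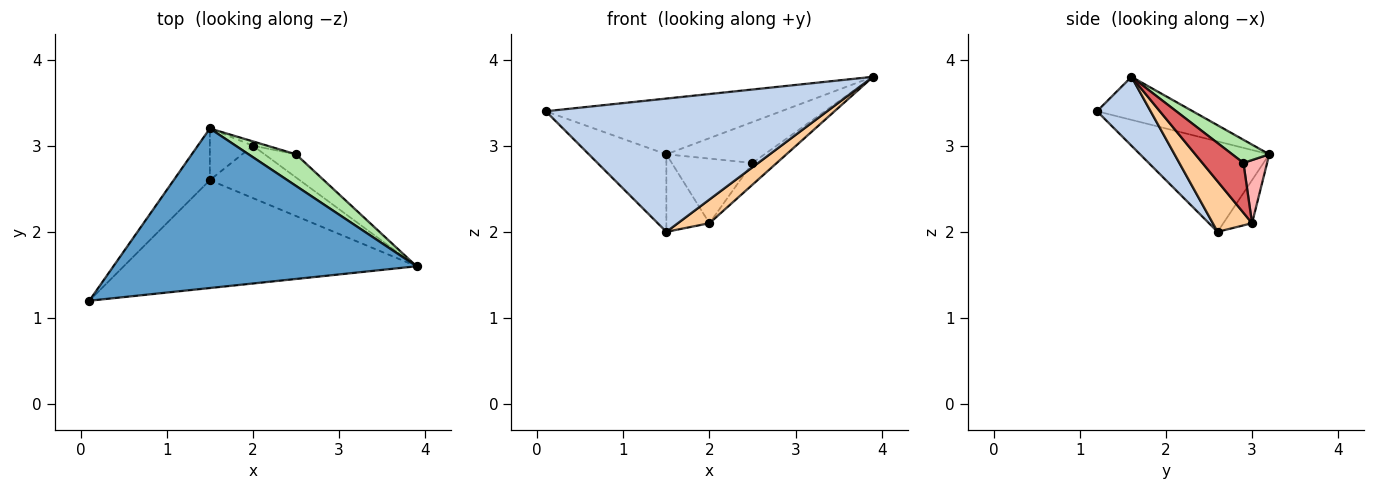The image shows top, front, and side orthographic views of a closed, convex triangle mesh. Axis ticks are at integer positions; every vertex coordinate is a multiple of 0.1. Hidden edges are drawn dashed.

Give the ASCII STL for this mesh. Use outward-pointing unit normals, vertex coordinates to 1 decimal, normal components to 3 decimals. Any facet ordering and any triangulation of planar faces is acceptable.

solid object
 facet normal -0.133 0.327 0.936
  outer loop
   vertex 1.5 3.2 2.9
   vertex 0.1 1.2 3.4
   vertex 3.9 1.6 3.8
  endloop
 endfacet
 facet normal 0.146 -0.769 -0.622
  outer loop
   vertex 1.5 2.6 2.0
   vertex 3.9 1.6 3.8
   vertex 0.1 1.2 3.4
  endloop
 endfacet
 facet normal -0.811 0.487 -0.324
  outer loop
   vertex 1.5 2.6 2.0
   vertex 0.1 1.2 3.4
   vertex 1.5 3.2 2.9
  endloop
 endfacet
 facet normal 0.456 -0.367 -0.811
  outer loop
   vertex 2.0 3.0 2.1
   vertex 3.9 1.6 3.8
   vertex 1.5 2.6 2.0
  endloop
 endfacet
 facet normal -0.485 0.728 -0.485
  outer loop
   vertex 2.0 3.0 2.1
   vertex 1.5 2.6 2.0
   vertex 1.5 3.2 2.9
  endloop
 endfacet
 facet normal 0.286 0.759 0.586
  outer loop
   vertex 2.5 2.9 2.8
   vertex 1.5 3.2 2.9
   vertex 3.9 1.6 3.8
  endloop
 endfacet
 facet normal 0.756 0.448 -0.476
  outer loop
   vertex 2.5 2.9 2.8
   vertex 3.9 1.6 3.8
   vertex 2.0 3.0 2.1
  endloop
 endfacet
 facet normal 0.281 0.958 -0.064
  outer loop
   vertex 2.5 2.9 2.8
   vertex 2.0 3.0 2.1
   vertex 1.5 3.2 2.9
  endloop
 endfacet
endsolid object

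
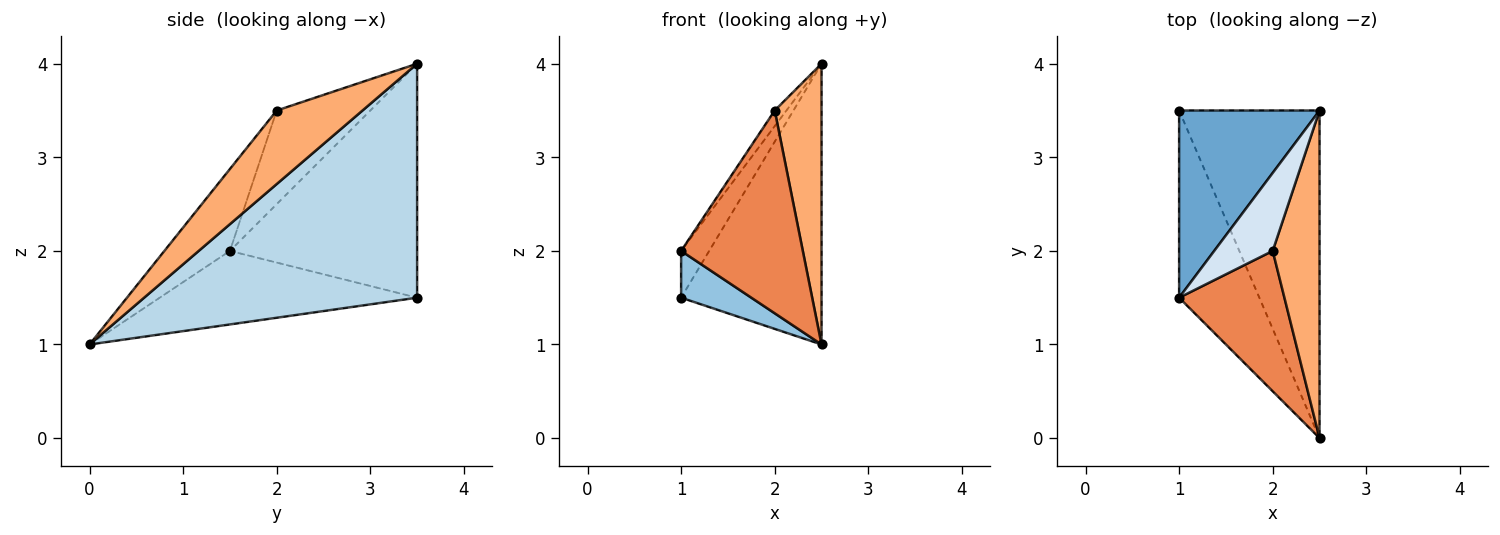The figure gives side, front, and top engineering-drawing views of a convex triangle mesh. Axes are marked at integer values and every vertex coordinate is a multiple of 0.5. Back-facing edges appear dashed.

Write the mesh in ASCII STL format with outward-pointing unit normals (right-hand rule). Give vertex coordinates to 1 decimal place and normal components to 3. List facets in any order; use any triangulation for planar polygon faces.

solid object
 facet normal -0.850 0.128 0.510
  outer loop
   vertex 1.0 3.5 1.5
   vertex 1.0 1.5 2.0
   vertex 2.5 3.5 4.0
  endloop
 endfacet
 facet normal -0.665 -0.181 -0.725
  outer loop
   vertex 1.0 3.5 1.5
   vertex 2.5 0.0 1.0
   vertex 1.0 1.5 2.0
  endloop
 endfacet
 facet normal 0.785 0.404 -0.471
  outer loop
   vertex 1.0 3.5 1.5
   vertex 2.5 3.5 4.0
   vertex 2.5 0.0 1.0
  endloop
 endfacet
 facet normal -0.843 0.105 0.527
  outer loop
   vertex 2.0 2.0 3.5
   vertex 2.5 3.5 4.0
   vertex 1.0 1.5 2.0
  endloop
 endfacet
 facet normal -0.405 -0.752 0.520
  outer loop
   vertex 2.0 2.0 3.5
   vertex 1.0 1.5 2.0
   vertex 2.5 0.0 1.0
  endloop
 endfacet
 facet normal 0.766 -0.418 0.488
  outer loop
   vertex 2.0 2.0 3.5
   vertex 2.5 0.0 1.0
   vertex 2.5 3.5 4.0
  endloop
 endfacet
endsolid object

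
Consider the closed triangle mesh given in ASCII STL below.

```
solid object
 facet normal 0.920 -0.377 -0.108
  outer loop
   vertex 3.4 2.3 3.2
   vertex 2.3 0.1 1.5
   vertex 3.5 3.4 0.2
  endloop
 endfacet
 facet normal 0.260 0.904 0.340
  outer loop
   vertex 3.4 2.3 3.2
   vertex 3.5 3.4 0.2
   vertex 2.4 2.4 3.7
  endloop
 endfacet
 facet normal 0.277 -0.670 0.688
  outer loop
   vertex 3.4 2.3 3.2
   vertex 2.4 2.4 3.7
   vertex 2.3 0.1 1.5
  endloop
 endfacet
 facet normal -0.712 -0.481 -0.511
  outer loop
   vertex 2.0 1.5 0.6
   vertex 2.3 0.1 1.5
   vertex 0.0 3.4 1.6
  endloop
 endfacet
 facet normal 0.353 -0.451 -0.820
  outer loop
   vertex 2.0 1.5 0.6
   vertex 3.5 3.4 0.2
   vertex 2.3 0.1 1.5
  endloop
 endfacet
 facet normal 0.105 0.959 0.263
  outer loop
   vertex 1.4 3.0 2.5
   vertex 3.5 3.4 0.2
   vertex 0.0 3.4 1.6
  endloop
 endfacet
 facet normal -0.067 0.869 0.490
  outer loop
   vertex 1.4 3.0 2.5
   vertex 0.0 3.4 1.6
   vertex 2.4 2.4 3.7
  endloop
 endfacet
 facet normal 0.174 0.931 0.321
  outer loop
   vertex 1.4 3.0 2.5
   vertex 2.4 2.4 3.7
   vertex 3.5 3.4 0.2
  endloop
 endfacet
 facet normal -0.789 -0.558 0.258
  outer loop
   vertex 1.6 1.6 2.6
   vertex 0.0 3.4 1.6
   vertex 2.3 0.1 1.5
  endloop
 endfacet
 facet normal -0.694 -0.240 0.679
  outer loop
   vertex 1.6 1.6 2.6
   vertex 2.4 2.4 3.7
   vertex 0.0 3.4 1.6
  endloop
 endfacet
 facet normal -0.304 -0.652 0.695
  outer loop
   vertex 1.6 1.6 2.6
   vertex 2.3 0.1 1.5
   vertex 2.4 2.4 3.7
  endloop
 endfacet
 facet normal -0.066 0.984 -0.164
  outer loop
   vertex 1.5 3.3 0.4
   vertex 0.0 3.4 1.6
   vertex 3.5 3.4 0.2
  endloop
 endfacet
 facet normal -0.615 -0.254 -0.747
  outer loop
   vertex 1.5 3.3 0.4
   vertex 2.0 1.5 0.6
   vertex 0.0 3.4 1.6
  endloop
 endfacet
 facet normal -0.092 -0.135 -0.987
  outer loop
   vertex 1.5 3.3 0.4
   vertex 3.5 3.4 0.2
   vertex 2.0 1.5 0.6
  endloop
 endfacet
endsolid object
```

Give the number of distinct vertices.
9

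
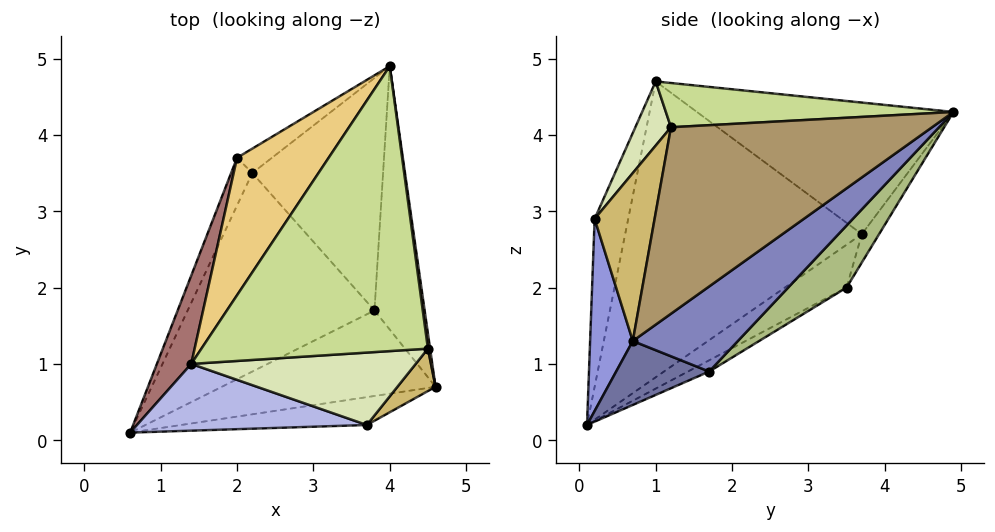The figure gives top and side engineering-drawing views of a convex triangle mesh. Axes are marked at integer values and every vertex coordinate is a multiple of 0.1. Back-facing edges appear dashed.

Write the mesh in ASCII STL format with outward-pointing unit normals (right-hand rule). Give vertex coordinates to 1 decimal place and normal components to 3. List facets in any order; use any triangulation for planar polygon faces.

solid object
 facet normal 0.283 -0.152 -0.947
  outer loop
   vertex 3.8 1.7 0.9
   vertex 4.6 0.7 1.3
   vertex 0.6 0.1 0.2
  endloop
 endfacet
 facet normal 0.775 0.437 -0.457
  outer loop
   vertex 3.8 1.7 0.9
   vertex 4.0 4.9 4.3
   vertex 4.6 0.7 1.3
  endloop
 endfacet
 facet normal 0.197 -0.962 -0.190
  outer loop
   vertex 3.7 0.2 2.9
   vertex 0.6 0.1 0.2
   vertex 4.6 0.7 1.3
  endloop
 endfacet
 facet normal -0.162 -0.962 0.221
  outer loop
   vertex 3.7 0.2 2.9
   vertex 1.4 1.0 4.7
   vertex 0.6 0.1 0.2
  endloop
 endfacet
 facet normal -0.052 0.486 -0.872
  outer loop
   vertex 2.2 3.5 2.0
   vertex 3.8 1.7 0.9
   vertex 0.6 0.1 0.2
  endloop
 endfacet
 facet normal 0.313 0.682 -0.661
  outer loop
   vertex 2.2 3.5 2.0
   vertex 4.0 4.9 4.3
   vertex 3.8 1.7 0.9
  endloop
 endfacet
 facet normal 0.192 -0.027 0.981
  outer loop
   vertex 4.5 1.2 4.1
   vertex 4.0 4.9 4.3
   vertex 1.4 1.0 4.7
  endloop
 endfacet
 facet normal 0.162 -0.808 0.566
  outer loop
   vertex 4.5 1.2 4.1
   vertex 1.4 1.0 4.7
   vertex 3.7 0.2 2.9
  endloop
 endfacet
 facet normal 0.991 0.133 0.012
  outer loop
   vertex 4.5 1.2 4.1
   vertex 4.6 0.7 1.3
   vertex 4.0 4.9 4.3
  endloop
 endfacet
 facet normal 0.674 -0.723 0.153
  outer loop
   vertex 4.5 1.2 4.1
   vertex 3.7 0.2 2.9
   vertex 4.6 0.7 1.3
  endloop
 endfacet
 facet normal -0.702 0.518 0.489
  outer loop
   vertex 2.0 3.7 2.7
   vertex 1.4 1.0 4.7
   vertex 4.0 4.9 4.3
  endloop
 endfacet
 facet normal -0.273 0.902 -0.336
  outer loop
   vertex 2.0 3.7 2.7
   vertex 4.0 4.9 4.3
   vertex 2.2 3.5 2.0
  endloop
 endfacet
 facet normal -0.950 0.293 0.110
  outer loop
   vertex 2.0 3.7 2.7
   vertex 0.6 0.1 0.2
   vertex 1.4 1.0 4.7
  endloop
 endfacet
 facet normal -0.749 0.549 -0.371
  outer loop
   vertex 2.0 3.7 2.7
   vertex 2.2 3.5 2.0
   vertex 0.6 0.1 0.2
  endloop
 endfacet
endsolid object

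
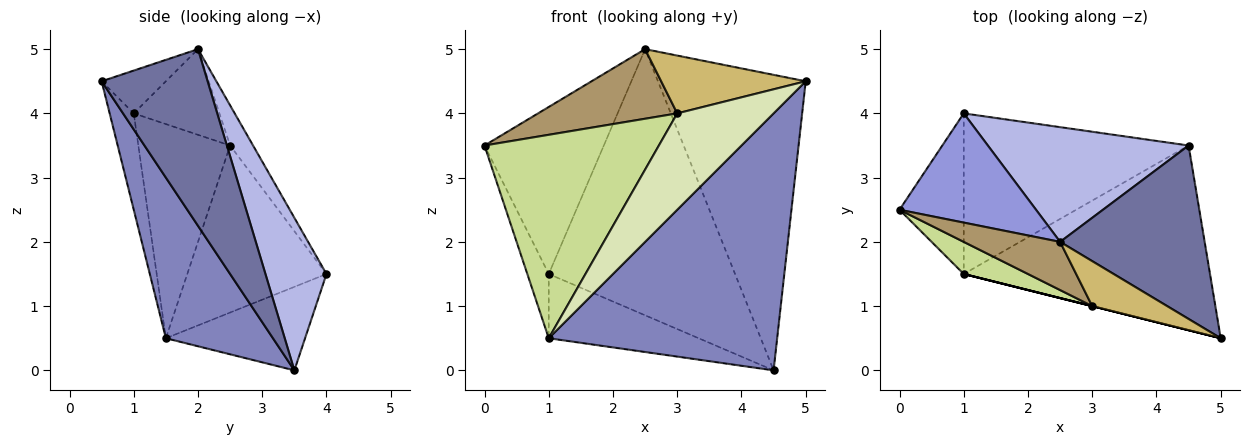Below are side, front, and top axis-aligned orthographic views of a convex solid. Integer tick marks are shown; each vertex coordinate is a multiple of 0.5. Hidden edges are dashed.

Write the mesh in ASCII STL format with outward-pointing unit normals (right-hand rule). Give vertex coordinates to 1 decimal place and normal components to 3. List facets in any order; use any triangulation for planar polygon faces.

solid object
 facet normal 0.526 0.733 0.430
  outer loop
   vertex 2.5 2.0 5.0
   vertex 5.0 0.5 4.5
   vertex 4.5 3.5 0.0
  endloop
 endfacet
 facet normal 0.356 -0.759 -0.545
  outer loop
   vertex 1.0 1.5 0.5
   vertex 4.5 3.5 0.0
   vertex 5.0 0.5 4.5
  endloop
 endfacet
 facet normal -0.159 0.826 0.540
  outer loop
   vertex 1.0 4.0 1.5
   vertex 0.0 2.5 3.5
   vertex 2.5 2.0 5.0
  endloop
 endfacet
 facet normal 0.288 0.879 0.379
  outer loop
   vertex 1.0 4.0 1.5
   vertex 2.5 2.0 5.0
   vertex 4.5 3.5 0.0
  endloop
 endfacet
 facet normal -0.924 0.142 -0.355
  outer loop
   vertex 1.0 4.0 1.5
   vertex 1.0 1.5 0.5
   vertex 0.0 2.5 3.5
  endloop
 endfacet
 facet normal -0.326 0.351 -0.878
  outer loop
   vertex 1.0 4.0 1.5
   vertex 4.5 3.5 0.0
   vertex 1.0 1.5 0.5
  endloop
 endfacet
 facet normal -0.461 -0.876 0.138
  outer loop
   vertex 3.0 1.0 4.0
   vertex 0.0 2.5 3.5
   vertex 1.0 1.5 0.5
  endloop
 endfacet
 facet normal -0.243 -0.970 0.000
  outer loop
   vertex 3.0 1.0 4.0
   vertex 1.0 1.5 0.5
   vertex 5.0 0.5 4.5
  endloop
 endfacet
 facet normal -0.451 -0.734 0.508
  outer loop
   vertex 3.0 1.0 4.0
   vertex 2.5 2.0 5.0
   vertex 0.0 2.5 3.5
  endloop
 endfacet
 facet normal -0.331 -0.745 0.579
  outer loop
   vertex 3.0 1.0 4.0
   vertex 5.0 0.5 4.5
   vertex 2.5 2.0 5.0
  endloop
 endfacet
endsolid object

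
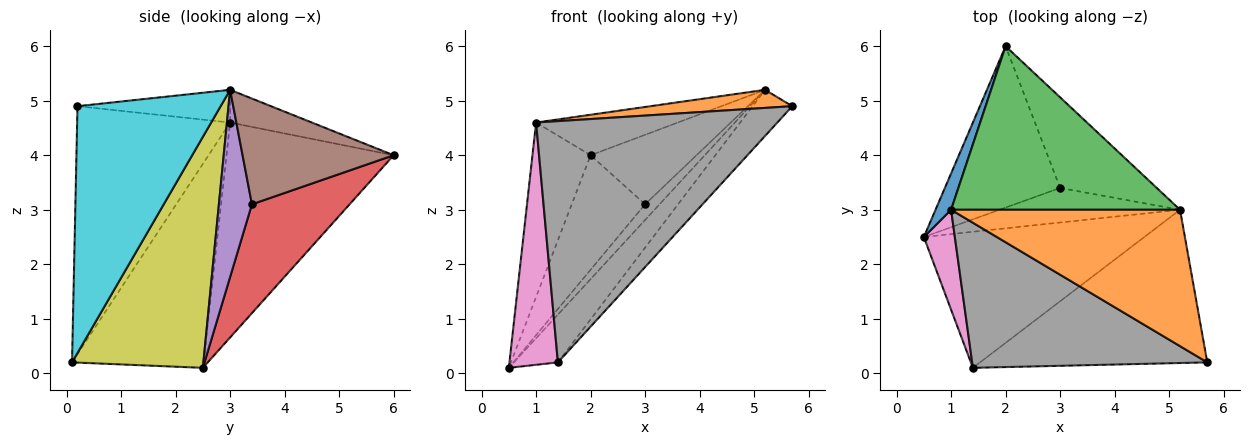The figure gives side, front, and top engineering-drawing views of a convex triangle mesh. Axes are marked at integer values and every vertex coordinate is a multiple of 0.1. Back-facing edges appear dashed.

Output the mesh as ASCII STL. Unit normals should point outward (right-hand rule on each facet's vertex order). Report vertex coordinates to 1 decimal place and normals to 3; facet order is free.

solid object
 facet normal -0.942 0.328 0.068
  outer loop
   vertex 1.0 3.0 4.6
   vertex 2.0 6.0 4.0
   vertex 0.5 2.5 0.1
  endloop
 endfacet
 facet normal -0.140 -0.130 0.982
  outer loop
   vertex 1.0 3.0 4.6
   vertex 5.7 0.2 4.9
   vertex 5.2 3.0 5.2
  endloop
 endfacet
 facet normal -0.137 0.238 0.961
  outer loop
   vertex 1.0 3.0 4.6
   vertex 5.2 3.0 5.2
   vertex 2.0 6.0 4.0
  endloop
 endfacet
 facet normal 0.610 0.458 -0.646
  outer loop
   vertex 3.0 3.4 3.1
   vertex 0.5 2.5 0.1
   vertex 2.0 6.0 4.0
  endloop
 endfacet
 facet normal 0.687 0.300 -0.662
  outer loop
   vertex 3.0 3.4 3.1
   vertex 5.2 3.0 5.2
   vertex 0.5 2.5 0.1
  endloop
 endfacet
 facet normal 0.656 0.460 -0.599
  outer loop
   vertex 3.0 3.4 3.1
   vertex 2.0 6.0 4.0
   vertex 5.2 3.0 5.2
  endloop
 endfacet
 facet normal -0.929 -0.342 0.141
  outer loop
   vertex 1.4 0.1 0.2
   vertex 1.0 3.0 4.6
   vertex 0.5 2.5 0.1
  endloop
 endfacet
 facet normal -0.477 -0.753 0.453
  outer loop
   vertex 1.4 0.1 0.2
   vertex 5.7 0.2 4.9
   vertex 1.0 3.0 4.6
  endloop
 endfacet
 facet normal 0.703 0.236 -0.671
  outer loop
   vertex 1.4 0.1 0.2
   vertex 0.5 2.5 0.1
   vertex 5.2 3.0 5.2
  endloop
 endfacet
 facet normal 0.721 0.200 -0.664
  outer loop
   vertex 1.4 0.1 0.2
   vertex 5.2 3.0 5.2
   vertex 5.7 0.2 4.9
  endloop
 endfacet
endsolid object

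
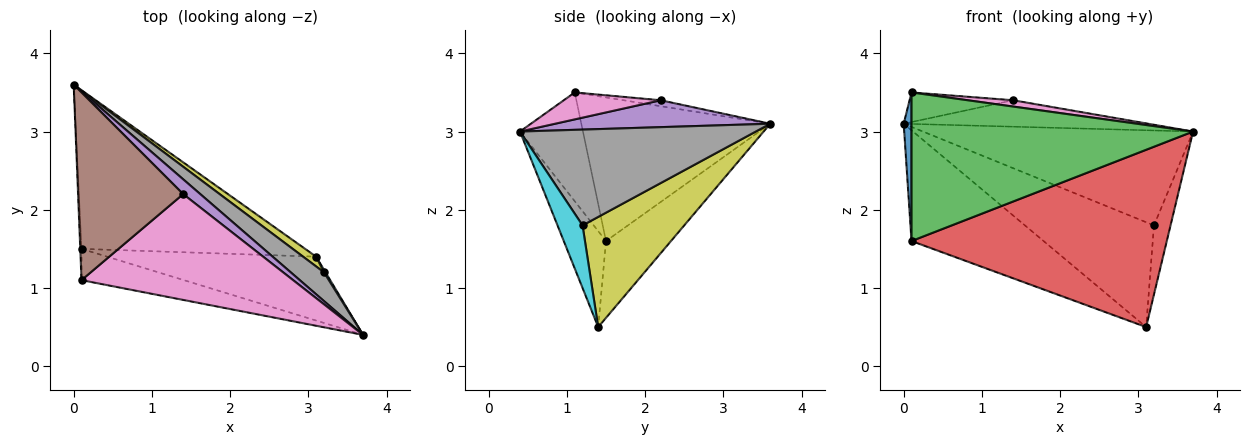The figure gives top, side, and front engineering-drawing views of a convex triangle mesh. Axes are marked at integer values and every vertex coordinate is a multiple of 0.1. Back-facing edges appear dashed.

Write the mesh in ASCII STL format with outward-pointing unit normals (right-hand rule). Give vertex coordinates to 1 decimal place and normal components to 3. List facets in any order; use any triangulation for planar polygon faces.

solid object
 facet normal -0.999 -0.041 -0.009
  outer loop
   vertex 0.1 1.5 1.6
   vertex 0.1 1.1 3.5
   vertex 0.0 3.6 3.1
  endloop
 endfacet
 facet normal -0.271 0.551 -0.789
  outer loop
   vertex 0.1 1.5 1.6
   vertex 0.0 3.6 3.1
   vertex 3.1 1.4 0.5
  endloop
 endfacet
 facet normal -0.214 -0.956 -0.201
  outer loop
   vertex 0.1 1.5 1.6
   vertex 3.7 0.4 3.0
   vertex 0.1 1.1 3.5
  endloop
 endfacet
 facet normal -0.154 -0.930 -0.335
  outer loop
   vertex 0.1 1.5 1.6
   vertex 3.1 1.4 0.5
   vertex 3.7 0.4 3.0
  endloop
 endfacet
 facet normal 0.609 0.692 0.388
  outer loop
   vertex 1.4 2.2 3.4
   vertex 3.7 0.4 3.0
   vertex 0.0 3.6 3.1
  endloop
 endfacet
 facet normal -0.056 0.156 0.986
  outer loop
   vertex 1.4 2.2 3.4
   vertex 0.0 3.6 3.1
   vertex 0.1 1.1 3.5
  endloop
 endfacet
 facet normal 0.126 -0.059 0.990
  outer loop
   vertex 1.4 2.2 3.4
   vertex 0.1 1.1 3.5
   vertex 3.7 0.4 3.0
  endloop
 endfacet
 facet normal 0.641 0.734 0.222
  outer loop
   vertex 3.2 1.2 1.8
   vertex 0.0 3.6 3.1
   vertex 3.7 0.4 3.0
  endloop
 endfacet
 facet normal 0.617 0.783 0.073
  outer loop
   vertex 3.2 1.2 1.8
   vertex 3.1 1.4 0.5
   vertex 0.0 3.6 3.1
  endloop
 endfacet
 facet normal 0.833 0.552 0.021
  outer loop
   vertex 3.2 1.2 1.8
   vertex 3.7 0.4 3.0
   vertex 3.1 1.4 0.5
  endloop
 endfacet
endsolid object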